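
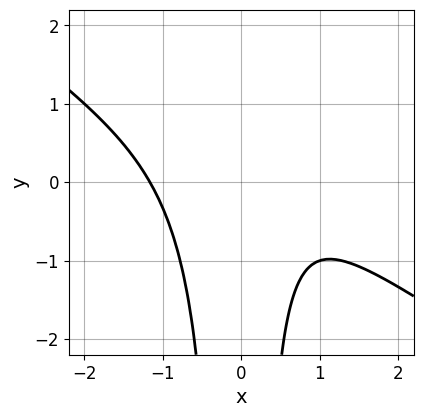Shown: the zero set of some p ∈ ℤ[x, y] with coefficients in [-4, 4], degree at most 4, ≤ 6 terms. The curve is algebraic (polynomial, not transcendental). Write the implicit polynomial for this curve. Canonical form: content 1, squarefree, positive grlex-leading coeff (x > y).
1. Degree: a generic line meets the curve in up to 3 points, so deg p = 3.
2. Observable constraints: it misses every integer gridline on the y-axis.
3. The integer polynomial consistent with all of this is the stated p.

2*x^3 + 3*x^2*y - x + 2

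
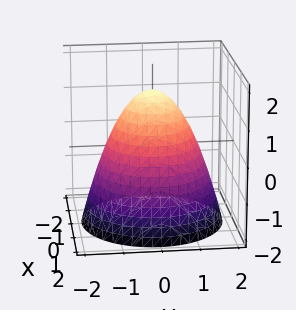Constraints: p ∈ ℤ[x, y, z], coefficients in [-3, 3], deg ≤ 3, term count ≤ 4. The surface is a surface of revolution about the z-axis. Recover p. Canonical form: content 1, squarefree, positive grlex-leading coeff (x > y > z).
2*x^2 + 2*y^2 + 2*z - 3

First, deg p = 2.
Next, by symmetry, the z-axis is an axis of rotation, so x and y enter only as x² + y².
Then, checking where it meets the axes: a circular section at z = -2 has radius between 1 and 2.
Finally, matching integer coefficients to the picture gives p.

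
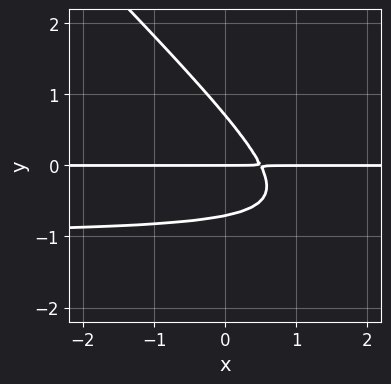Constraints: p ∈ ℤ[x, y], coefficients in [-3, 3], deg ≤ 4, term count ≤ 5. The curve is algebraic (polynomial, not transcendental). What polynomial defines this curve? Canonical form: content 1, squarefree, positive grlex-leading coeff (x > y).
2*x*y^2 + 2*y^3 + 2*x*y - y

The degree is 3 — no degree-2 curve has this shape.
Reading off the gridlines: the visible x-axis segment lies entirely on the curve; it crosses the y-axis at the gridline y = 0.
Solving for integer coefficients yields p as stated.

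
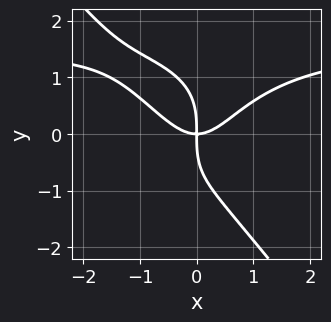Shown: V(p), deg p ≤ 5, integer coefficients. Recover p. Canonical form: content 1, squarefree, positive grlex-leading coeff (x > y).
2*x^3*y + y^4 - 3*x^3 + 3*x*y

(a) deg p = 4. The shape is more complex than any degree-3 curve.
(b) Reading off the gridlines: it meets the y-axis at y = 0 (among the integer gridlines); it crosses the x-axis at the gridline x = 0.
(c) Fitting integer coefficients to these (and the overall shape) gives p.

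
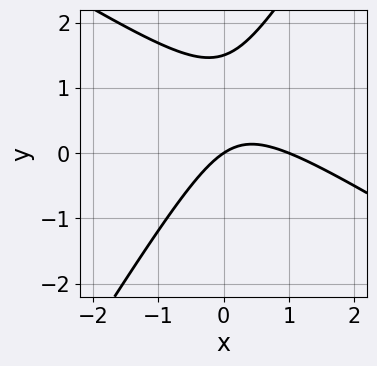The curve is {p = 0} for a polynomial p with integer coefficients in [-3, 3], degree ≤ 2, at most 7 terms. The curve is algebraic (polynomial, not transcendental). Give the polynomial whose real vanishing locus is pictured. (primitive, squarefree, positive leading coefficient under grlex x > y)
First, deg p = 2. No degree-1 curve has this shape.
Next, checking where it meets the axes: the x-axis gridline crossings are at x ∈ {0, 1}; one y-axis crossing is at y = 0.
Finally, solving for integer coefficients yields p as stated.

2*x^2 + 2*x*y - 2*y^2 - 2*x + 3*y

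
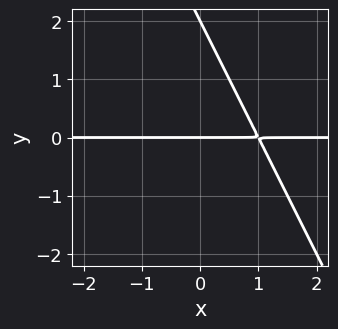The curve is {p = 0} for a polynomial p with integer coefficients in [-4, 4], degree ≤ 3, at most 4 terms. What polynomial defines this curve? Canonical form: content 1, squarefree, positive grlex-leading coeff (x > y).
2*x*y + y^2 - 2*y

deg p = 2. No degree-1 curve has this shape.
From the visible intercepts: every point of the x-axis in the box is on the curve; among the integer gridlines, it crosses the y-axis at y ∈ {0, 2}.
Fitting integer coefficients to these (and the overall shape) gives p.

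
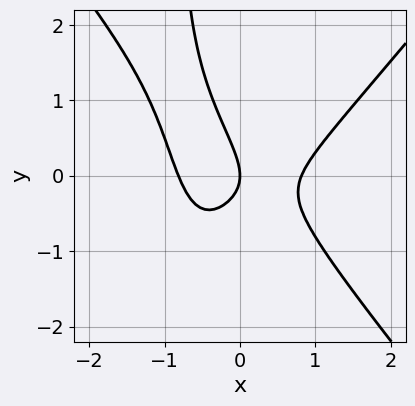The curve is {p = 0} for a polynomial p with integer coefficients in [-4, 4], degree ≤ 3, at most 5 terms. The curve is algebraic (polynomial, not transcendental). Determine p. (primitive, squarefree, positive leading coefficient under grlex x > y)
3*x^3 - 2*x*y^2 - 2*x*y - 2*y^2 - 2*x

First, deg p = 3.
Then, from the axis intercepts and sections: one x-axis crossing is at x = 0; it meets the y-axis at y = 0 (among the integer gridlines).
Finally, solving for integer coefficients yields p as stated.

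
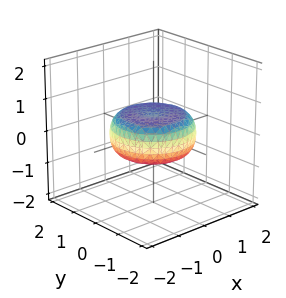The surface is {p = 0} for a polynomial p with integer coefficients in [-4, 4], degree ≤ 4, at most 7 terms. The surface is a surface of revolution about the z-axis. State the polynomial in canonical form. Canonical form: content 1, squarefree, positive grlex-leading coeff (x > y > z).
Degree: no degree-3 surface has this shape, so deg p = 4.
By symmetry, every cross-section ⟂ z is a circle, so x, y appear only via x² + y².
Against the integer gridlines: a circular section at z = 0 has radius between 1 and 2.
Fitting integer coefficients to these (and the overall shape) gives p.

x^4 + 2*x^2*y^2 + y^4 - x^2 - y^2 + 3*z^2 - 1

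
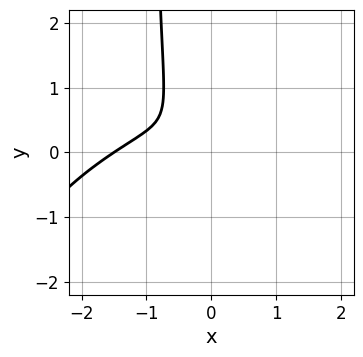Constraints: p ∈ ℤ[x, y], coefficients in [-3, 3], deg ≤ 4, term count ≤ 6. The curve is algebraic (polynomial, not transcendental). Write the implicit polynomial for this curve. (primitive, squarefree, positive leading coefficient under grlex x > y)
2*x^3 - 3*x^2*y + 3*x*y^2 + 3*x^2 + 3*y^2

Degree: no degree-2 curve has this shape, so deg p = 3.
Matching integer coefficients to the picture gives p.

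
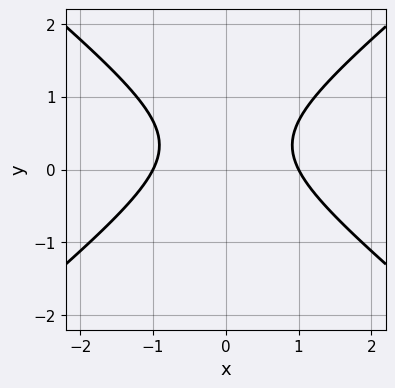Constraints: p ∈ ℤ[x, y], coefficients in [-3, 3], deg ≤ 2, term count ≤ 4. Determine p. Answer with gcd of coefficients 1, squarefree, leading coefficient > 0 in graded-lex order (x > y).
2*x^2 - 3*y^2 + 2*y - 2

(a) deg p = 2.
(b) Symmetries: it's symmetric under x → −x, forcing even powers of x.
(c) Checking where it meets the axes: it misses every integer gridline on the y-axis; among the integer gridlines, it crosses the x-axis at x ∈ {-1, 1}.
(d) These observations pin down the coefficients.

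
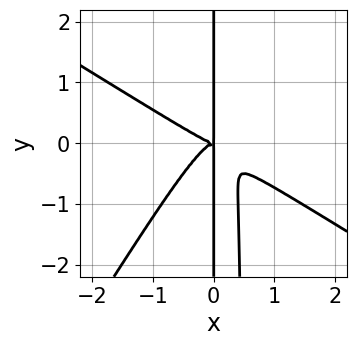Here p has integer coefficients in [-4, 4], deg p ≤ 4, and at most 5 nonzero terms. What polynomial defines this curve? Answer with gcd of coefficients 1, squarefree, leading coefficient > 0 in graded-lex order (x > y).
1. Degree: a generic line meets the curve in up to 4 points, so deg p = 4.
2. Reading off the gridlines: every point of the y-axis in the box is on the curve.
3. These observations pin down the coefficients.

2*x^4 + 2*x^3*y - 2*x^2*y^2 + x*y^2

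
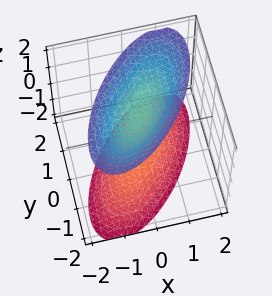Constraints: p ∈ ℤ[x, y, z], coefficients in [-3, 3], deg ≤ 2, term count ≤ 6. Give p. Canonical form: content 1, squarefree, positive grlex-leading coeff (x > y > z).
3*x^2 - 3*x*y + 2*y^2 - 2*z^2 + 3

1. The picture has 2 separate pieces. They look like related sheets of one shape, so recover p as a whole.
2. The degree is 2 — the shape is more complex than any degree-1 surface.
3. Against the integer gridlines: the surface avoids every integer y-axis point in the box; no x-intercept at any integer in the box.
4. Fitting integer coefficients to these (and the overall shape) gives p.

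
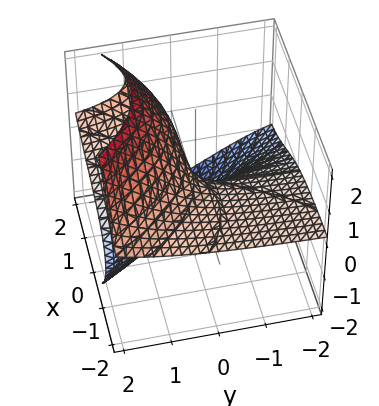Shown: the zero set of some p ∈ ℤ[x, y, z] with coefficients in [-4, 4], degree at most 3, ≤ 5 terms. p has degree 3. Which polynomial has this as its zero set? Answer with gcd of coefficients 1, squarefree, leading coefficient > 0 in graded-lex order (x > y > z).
x^2*z + z^3 - 3*x*z - 3*y*z + 2*x

deg p = 3. The shape is more complex than any degree-2 surface.
Observable constraints: one z-axis crossing is at z = 0; it crosses the x-axis at the gridline x = 0; the visible y-axis segment lies entirely on the surface.
Together with the visible shape, these determine p as stated.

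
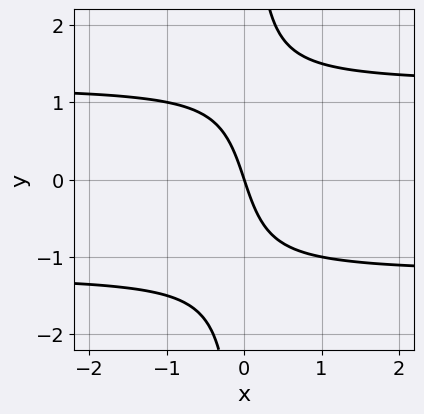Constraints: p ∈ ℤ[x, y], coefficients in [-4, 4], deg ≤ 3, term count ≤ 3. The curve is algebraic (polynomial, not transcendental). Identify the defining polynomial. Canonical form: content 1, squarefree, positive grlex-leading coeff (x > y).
2*x*y^2 - 3*x - y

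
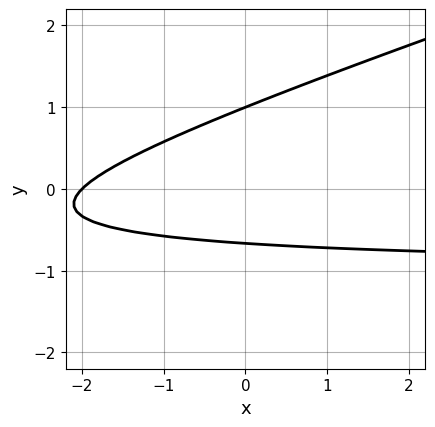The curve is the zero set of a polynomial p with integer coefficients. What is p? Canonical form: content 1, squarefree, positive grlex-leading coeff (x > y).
x*y - 3*y^2 + x + y + 2

deg p = 2. No degree-1 curve has this shape.
Checking where it meets the axes: it crosses the x-axis at the gridline x = -2; it meets the y-axis at y = 1 (among the integer gridlines).
Together with the visible shape, these determine p as stated.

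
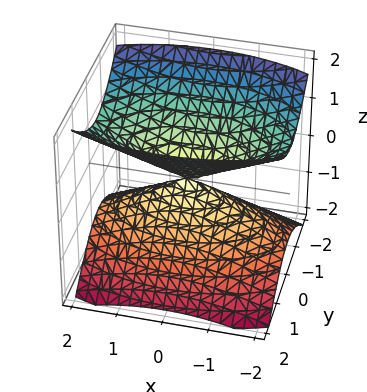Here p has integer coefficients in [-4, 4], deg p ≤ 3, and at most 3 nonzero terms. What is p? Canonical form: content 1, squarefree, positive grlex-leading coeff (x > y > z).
x^2 + 3*y^2 - 3*z^2

(a) I count 2 distinct pieces. They look like related sheets of one shape, so recover p as a whole.
(b) deg p = 2. A double cone through the origin; a quadric.
(c) Symmetries: it's symmetric under x → −x, forcing even powers of x; mirror symmetry y ↦ −y ⇒ only even powers of y; mirror symmetry z ↦ −z ⇒ only even powers of z.
(d) Checking where it meets the axes: one x-axis crossing is at x = 0; it meets the z-axis at z = 0 (among the integer gridlines); it crosses the y-axis at the gridline y = 0.
(e) Together with the visible shape, these determine p as stated.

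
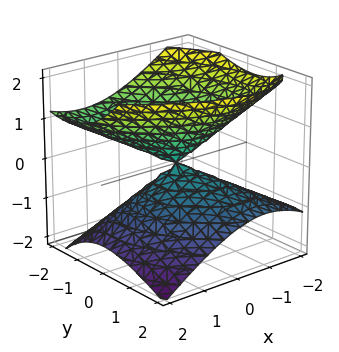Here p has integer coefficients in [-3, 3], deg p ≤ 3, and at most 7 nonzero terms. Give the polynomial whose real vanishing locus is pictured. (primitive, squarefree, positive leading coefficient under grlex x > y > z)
(a) I count 2 distinct pieces.
(b) deg p = 2.
(c) From the axis intercepts and sections: it meets the y-axis at y = 0 (among the integer gridlines); it crosses the x-axis at the gridline x = 0.
(d) The integer polynomial consistent with all of this is the stated p.

2*x^2 + 2*x*y + 2*y^2 + 2*y*z - 3*z^2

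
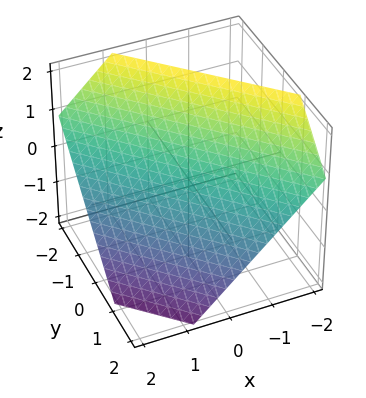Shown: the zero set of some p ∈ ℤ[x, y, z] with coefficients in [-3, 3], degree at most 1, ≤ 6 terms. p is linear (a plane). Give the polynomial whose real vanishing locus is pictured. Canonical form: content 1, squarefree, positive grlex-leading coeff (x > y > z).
3*x + 3*y + 3*z - 2

1. deg p = 1. Every cross-section is a straight line — this is a plane.
2. Putting this together gives p.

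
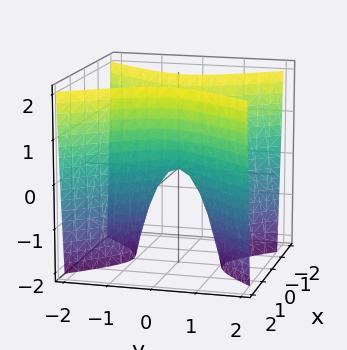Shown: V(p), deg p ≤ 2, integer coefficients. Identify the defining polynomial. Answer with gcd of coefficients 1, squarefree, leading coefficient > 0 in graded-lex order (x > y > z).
3*x^2 - 2*y^2 - z

First, degree: a saddle surface; a quadric, so deg p = 2.
Then, symmetries: mirror symmetry y ↦ −y ⇒ only even powers of y; it's symmetric under x → −x, forcing even powers of x.
Then, reading off the gridlines: one z-axis crossing is at z = 0; it crosses the y-axis at the gridline y = 0.
Finally, assembling these constraints gives the stated polynomial.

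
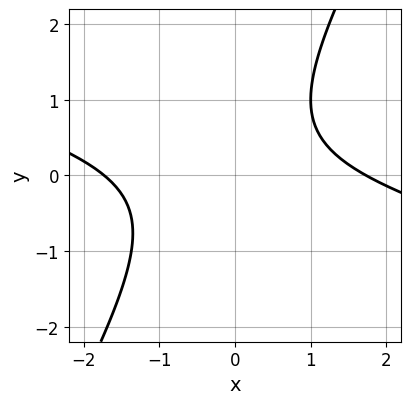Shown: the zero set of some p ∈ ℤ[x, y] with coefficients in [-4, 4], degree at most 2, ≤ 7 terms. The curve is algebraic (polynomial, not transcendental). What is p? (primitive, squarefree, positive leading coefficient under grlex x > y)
x^2 + 3*x*y - 2*y^2 + y - 3

deg p = 2. A generic line meets the curve in up to 2 points.
Reading off the gridlines: it misses every integer gridline on the y-axis.
Putting this together gives p.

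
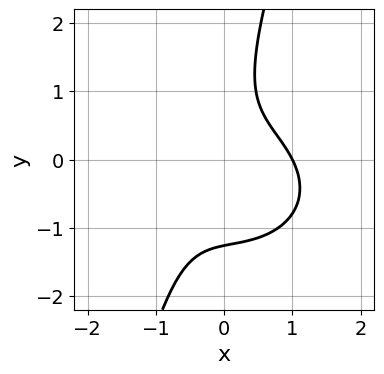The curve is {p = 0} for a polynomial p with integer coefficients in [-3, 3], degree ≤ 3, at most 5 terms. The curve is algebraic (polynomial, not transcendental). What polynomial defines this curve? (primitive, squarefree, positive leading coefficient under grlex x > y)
2*x^3 + 3*x*y^2 - y^3 + 3*x*y - 2

Degree: a generic line meets the curve in up to 3 points, so deg p = 3.
Against the integer gridlines: one x-axis crossing is at x = 1.
The integer polynomial consistent with all of this is the stated p.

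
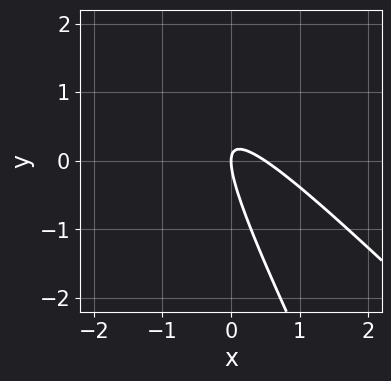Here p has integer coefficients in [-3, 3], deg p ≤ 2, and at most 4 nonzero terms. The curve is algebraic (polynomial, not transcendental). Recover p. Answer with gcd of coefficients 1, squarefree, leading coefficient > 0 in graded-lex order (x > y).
2*x^2 + 3*x*y + y^2 - x

Degree: a generic line meets the curve in up to 2 points, so deg p = 2.
From the visible intercepts: one y-axis crossing is at y = 0; one x-axis crossing is at x = 0.
Solving for integer coefficients yields p as stated.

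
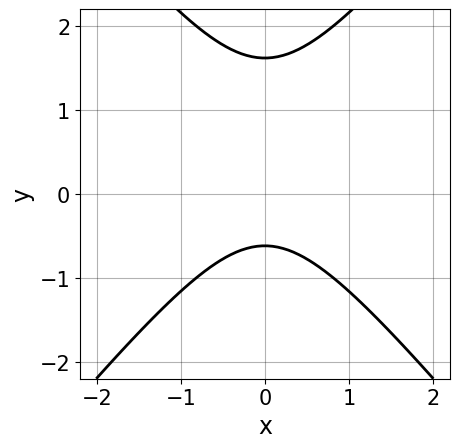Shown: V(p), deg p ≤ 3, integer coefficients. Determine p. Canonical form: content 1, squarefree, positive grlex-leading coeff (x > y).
3*x^2 - 2*y^2 + 2*y + 2

The degree is 2 — the shape is more complex than any degree-1 curve.
Symmetries: mirror symmetry x ↦ −x ⇒ only even powers of x.
From the axis intercepts and sections: the curve avoids every integer x-axis point in the box.
Fitting integer coefficients to these (and the overall shape) gives p.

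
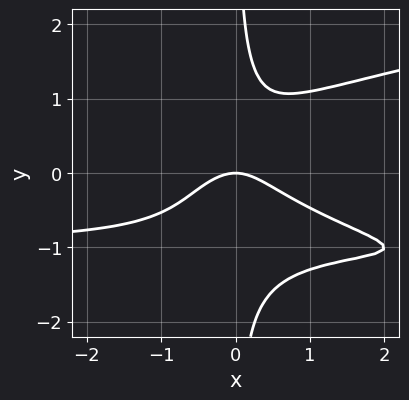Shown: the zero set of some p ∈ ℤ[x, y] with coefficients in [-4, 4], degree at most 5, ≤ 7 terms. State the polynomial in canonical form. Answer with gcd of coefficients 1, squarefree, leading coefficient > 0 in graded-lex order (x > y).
3*x*y^3 - 2*x^2*y + 2*x*y^2 - 2*x^2 - 2*y

The degree is 4 — no degree-3 curve has this shape.
From the axis intercepts and sections: it meets the x-axis at x = 0 (among the integer gridlines); it meets the y-axis at y = 0 (among the integer gridlines).
Together with the visible shape, these determine p as stated.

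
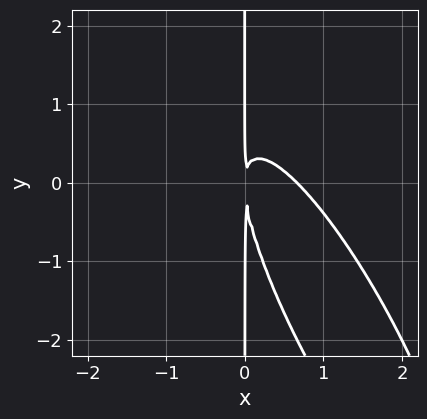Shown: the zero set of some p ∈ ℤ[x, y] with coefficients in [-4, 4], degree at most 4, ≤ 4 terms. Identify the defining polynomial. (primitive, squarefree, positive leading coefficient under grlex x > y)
First, the degree is 3 — the shape is more complex than any degree-2 curve.
Then, checking where it meets the axes: every point of the y-axis in the box is on the curve.
Finally, putting this together gives p.

3*x^3 + 3*x^2*y + x*y^2 - 2*x^2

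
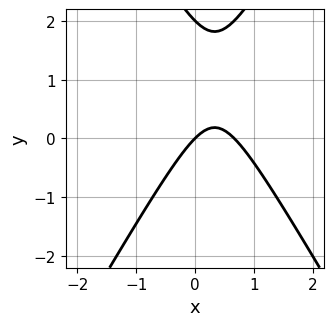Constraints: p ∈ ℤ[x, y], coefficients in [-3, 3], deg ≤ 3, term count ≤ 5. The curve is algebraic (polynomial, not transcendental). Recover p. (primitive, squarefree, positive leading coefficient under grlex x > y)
First, degree: no degree-1 curve has this shape, so deg p = 2.
Then, from the visible intercepts: the y-axis gridline crossings are at y ∈ {0, 2}; it crosses the x-axis at the gridline x = 0.
Finally, fitting integer coefficients to these (and the overall shape) gives p.

3*x^2 - y^2 - 2*x + 2*y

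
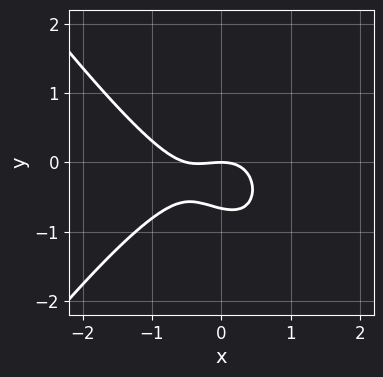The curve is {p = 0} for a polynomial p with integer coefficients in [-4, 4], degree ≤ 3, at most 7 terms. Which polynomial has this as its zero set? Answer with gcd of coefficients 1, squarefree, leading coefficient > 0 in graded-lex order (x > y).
(a) The degree is 3 — the shape is more complex than any degree-2 curve.
(b) From the visible intercepts: it meets the x-axis at x = 0 (among the integer gridlines); it crosses the y-axis at the gridline y = 0.
(c) Together with the visible shape, these determine p as stated.

2*x^3 - x*y^2 + x^2 + 3*y^2 + 2*y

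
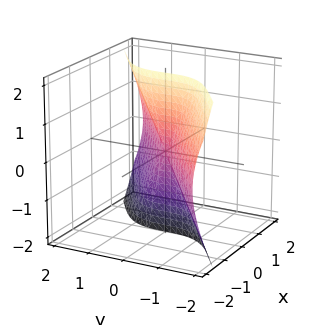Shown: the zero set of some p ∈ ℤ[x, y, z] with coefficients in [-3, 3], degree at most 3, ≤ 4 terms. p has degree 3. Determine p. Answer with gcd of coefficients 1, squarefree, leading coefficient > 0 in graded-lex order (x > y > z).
(a) deg p = 3. A generic line meets the surface in up to 3 points.
(b) From the visible intercepts: every point of the z-axis in the box is on the surface; one x-axis crossing is at x = 0; it crosses the y-axis at the gridline y = 0.
(c) Fitting integer coefficients to these (and the overall shape) gives p.

2*x^3 + 3*x*z^2 - 3*y^3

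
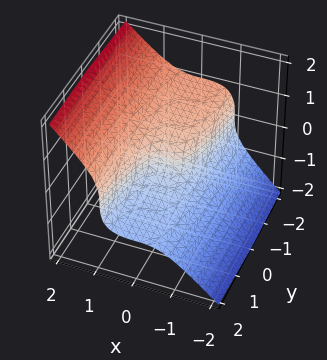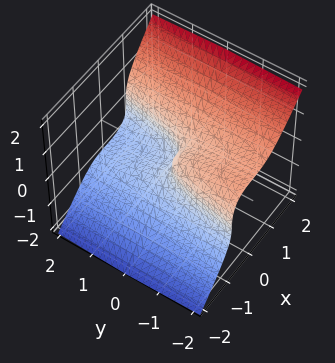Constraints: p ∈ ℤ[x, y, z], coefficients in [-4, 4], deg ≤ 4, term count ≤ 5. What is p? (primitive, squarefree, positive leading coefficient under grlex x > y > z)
First, the degree is 3 — a generic line meets the surface in up to 3 points.
Next, from the visible intercepts: one z-axis crossing is at z = 0; it crosses the x-axis at the gridline x = 0; one y-axis crossing is at y = 0.
Finally, together with the visible shape, these determine p as stated.

3*x^3 - 3*z^3 - y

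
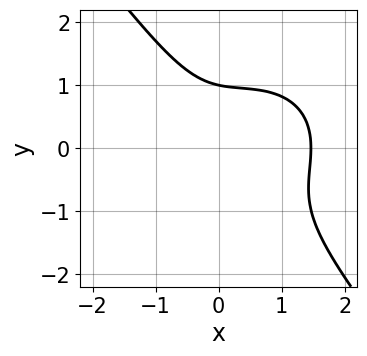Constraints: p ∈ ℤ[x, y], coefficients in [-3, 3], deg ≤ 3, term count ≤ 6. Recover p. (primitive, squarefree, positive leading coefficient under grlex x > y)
3*x^3 + 2*x*y^2 + 3*y^3 - 3*x^2 - 3

1. deg p = 3. A generic line meets the curve in up to 3 points.
2. Observable constraints: it crosses the y-axis at the gridline y = 1.
3. These observations pin down the coefficients.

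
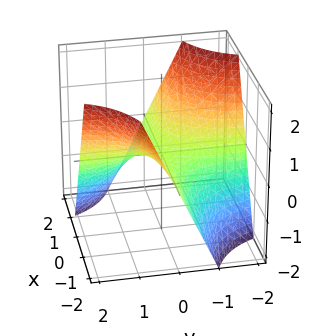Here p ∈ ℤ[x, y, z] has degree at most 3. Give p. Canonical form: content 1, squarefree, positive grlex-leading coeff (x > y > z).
x*y + z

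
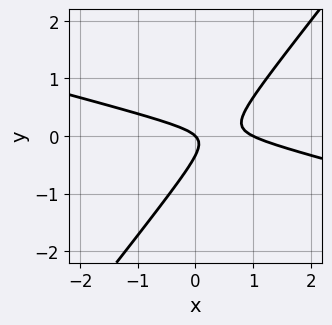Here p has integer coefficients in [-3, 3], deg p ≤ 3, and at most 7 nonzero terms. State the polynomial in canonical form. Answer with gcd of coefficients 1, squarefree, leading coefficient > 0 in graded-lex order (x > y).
The degree is 2 — a generic line meets the curve in up to 2 points.
Checking where it meets the axes: the x-axis gridline crossings are at x ∈ {0, 1}; one y-axis crossing is at y = 0.
The integer polynomial consistent with all of this is the stated p.

x^2 + 3*x*y - 3*y^2 - x - y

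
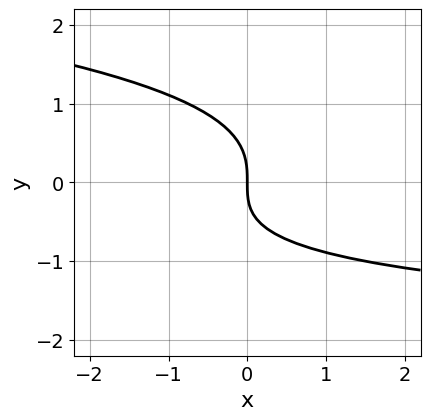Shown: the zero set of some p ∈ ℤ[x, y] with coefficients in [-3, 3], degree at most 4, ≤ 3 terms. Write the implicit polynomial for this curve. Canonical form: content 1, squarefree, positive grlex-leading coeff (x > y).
1. The degree is 3 — the shape is more complex than any degree-2 curve.
2. Observable constraints: it meets the y-axis at y = 0 (among the integer gridlines); it crosses the x-axis at the gridline x = 0.
3. Fitting integer coefficients to these (and the overall shape) gives p.

3*y^3 + x*y + 3*x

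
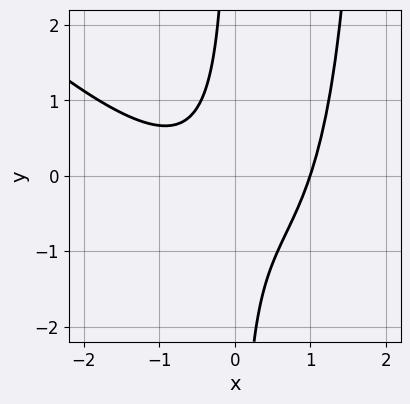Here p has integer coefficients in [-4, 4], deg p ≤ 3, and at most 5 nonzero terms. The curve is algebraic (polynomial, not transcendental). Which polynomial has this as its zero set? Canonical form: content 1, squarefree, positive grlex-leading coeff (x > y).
(a) deg p = 3. The shape is more complex than any degree-2 curve.
(b) Reading off the gridlines: one x-axis crossing is at x = 1; no y-intercept at any integer in the box.
(c) Fitting integer coefficients to these (and the overall shape) gives p.

x^3 + x^2*y - 2*x*y - 1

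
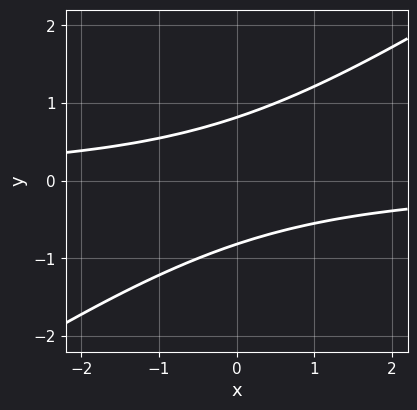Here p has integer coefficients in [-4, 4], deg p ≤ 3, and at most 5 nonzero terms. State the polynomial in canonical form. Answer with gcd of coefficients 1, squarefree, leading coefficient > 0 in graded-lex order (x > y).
2*x*y - 3*y^2 + 2

First, degree: the shape is more complex than any degree-1 curve, so deg p = 2.
Next, against the integer gridlines: it misses every integer gridline on the x-axis.
Finally, solving for integer coefficients yields p as stated.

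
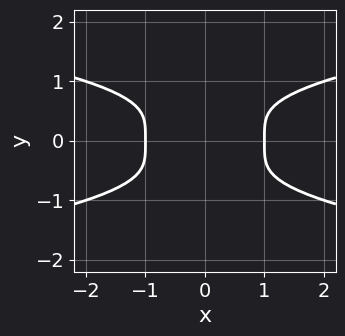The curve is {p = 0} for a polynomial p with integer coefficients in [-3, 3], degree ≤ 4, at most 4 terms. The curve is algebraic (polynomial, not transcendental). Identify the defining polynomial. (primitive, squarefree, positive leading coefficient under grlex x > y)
3*y^4 - x^2 + 1

Degree: a generic line meets the curve in up to 4 points, so deg p = 4.
Symmetries: mirror symmetry x ↦ −x ⇒ only even powers of x; the y ↦ −y reflection is a symmetry, so y appears only in even powers.
Checking where it meets the axes: the curve avoids every integer y-axis point in the box; the x-axis gridline crossings are at x ∈ {-1, 1}.
Together with the visible shape, these determine p as stated.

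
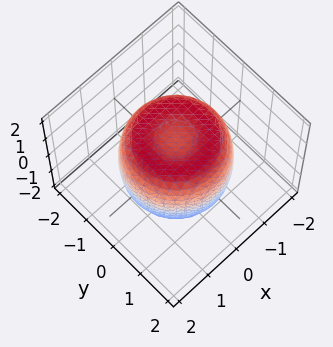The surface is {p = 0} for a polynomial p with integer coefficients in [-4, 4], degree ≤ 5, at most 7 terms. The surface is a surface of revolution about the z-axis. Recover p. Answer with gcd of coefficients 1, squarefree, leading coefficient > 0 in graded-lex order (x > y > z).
The degree is 4 — the shape is more complex than any degree-3 surface.
Symmetry: every cross-section ⟂ z is a circle, so x, y appear only via x² + y².
Against the integer gridlines: a circular section at z = 0 has radius between 1 and 2; among the integer gridlines, it crosses the z-axis at z ∈ {-1, 1}.
Fitting integer coefficients to these (and the overall shape) gives p.

2*x^4 + 4*x^2*y^2 + 2*y^4 - 3*x^2 - 3*y^2 + 2*z^2 - 2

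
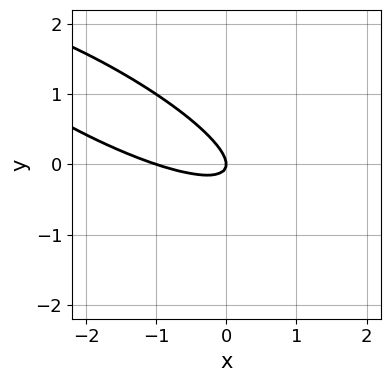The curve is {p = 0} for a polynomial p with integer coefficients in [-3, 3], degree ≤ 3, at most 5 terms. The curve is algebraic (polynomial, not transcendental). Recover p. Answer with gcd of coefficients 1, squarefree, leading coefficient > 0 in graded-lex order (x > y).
x^2 + 3*x*y + 3*y^2 + x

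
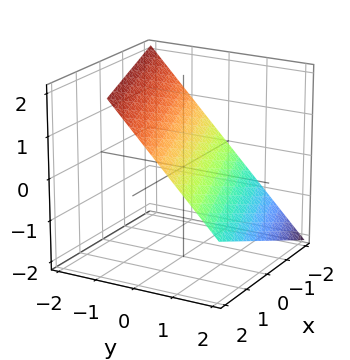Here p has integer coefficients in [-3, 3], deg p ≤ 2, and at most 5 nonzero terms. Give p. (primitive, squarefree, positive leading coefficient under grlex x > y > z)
1. Degree: the surface is flat (a plane), so deg p = 1.
2. Against the integer gridlines: it crosses the x-axis at the gridline x = -2.
3. Fitting integer coefficients to these (and the overall shape) gives p.

x - 3*y - 3*z + 2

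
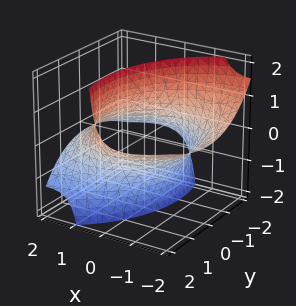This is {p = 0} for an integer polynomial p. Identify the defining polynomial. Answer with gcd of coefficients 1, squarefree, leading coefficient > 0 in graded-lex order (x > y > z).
x^2 + 3*x*z + y^2 - y*z - 3

(a) deg p = 2. A generic line meets the surface in up to 2 points.
(b) Observable constraints: it misses every integer gridline on the z-axis.
(c) Together with the visible shape, these determine p as stated.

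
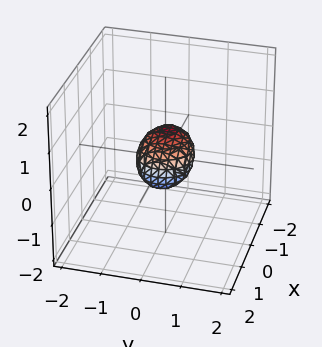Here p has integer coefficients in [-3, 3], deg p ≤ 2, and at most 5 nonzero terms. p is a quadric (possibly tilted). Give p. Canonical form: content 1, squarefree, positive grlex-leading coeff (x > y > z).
1. Degree: the shape is more complex than any degree-1 surface, so deg p = 2.
2. Solving for integer coefficients yields p as stated.

2*x^2 + 2*x*z + 2*y^2 + 3*z^2 - 1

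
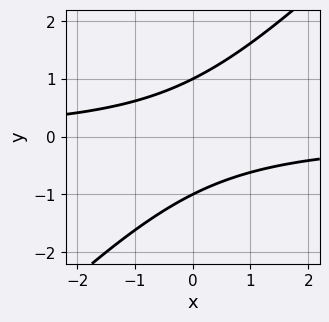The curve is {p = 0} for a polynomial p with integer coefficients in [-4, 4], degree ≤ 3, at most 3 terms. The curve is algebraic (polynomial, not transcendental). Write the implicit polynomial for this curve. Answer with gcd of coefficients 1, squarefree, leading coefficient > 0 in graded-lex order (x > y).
1. deg p = 2.
2. Checking where it meets the axes: the curve avoids every integer x-axis point in the box; among the integer gridlines, it crosses the y-axis at y ∈ {-1, 1}.
3. Together with the visible shape, these determine p as stated.

x*y - y^2 + 1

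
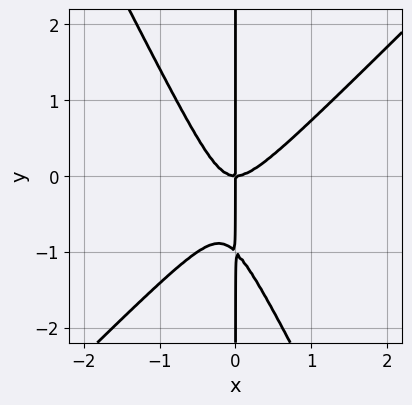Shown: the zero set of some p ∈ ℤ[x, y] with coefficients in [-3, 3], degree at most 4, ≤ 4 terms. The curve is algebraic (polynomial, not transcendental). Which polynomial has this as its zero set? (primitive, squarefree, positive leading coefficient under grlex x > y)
First, deg p = 3.
Then, from the axis intercepts and sections: every point of the y-axis in the box is on the curve; one x-axis crossing is at x = 0.
Finally, fitting integer coefficients to these (and the overall shape) gives p.

2*x^3 - x^2*y - x*y^2 - x*y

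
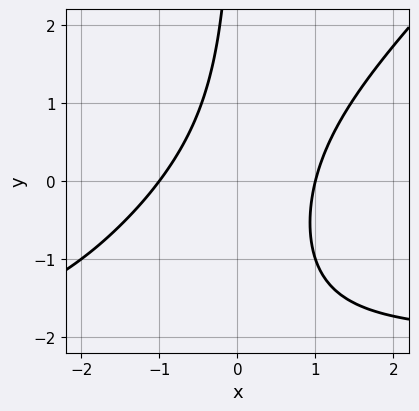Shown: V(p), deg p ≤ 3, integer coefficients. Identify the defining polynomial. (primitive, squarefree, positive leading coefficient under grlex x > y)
1. The degree is 3 — no degree-2 curve has this shape.
2. From the axis intercepts and sections: the x-axis gridline crossings are at x ∈ {-1, 1}; no y-intercept at any integer in the box.
3. Putting this together gives p.

x^2*y - x*y^2 + 2*x^2 - 2*x*y - 2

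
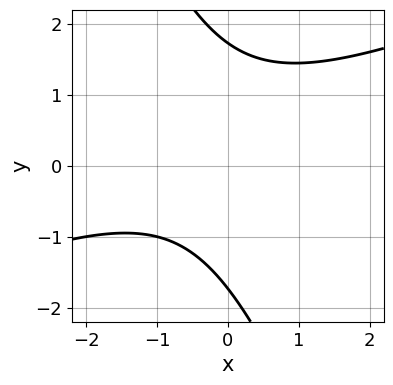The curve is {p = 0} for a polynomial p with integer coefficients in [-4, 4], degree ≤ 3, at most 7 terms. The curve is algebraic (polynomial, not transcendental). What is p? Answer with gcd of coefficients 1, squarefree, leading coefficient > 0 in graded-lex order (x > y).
First, deg p = 2. A generic line meets the curve in up to 2 points.
Next, from the visible intercepts: it misses every integer gridline on the x-axis.
Finally, these observations pin down the coefficients.

x^2 - 2*x*y - y^2 + x + 3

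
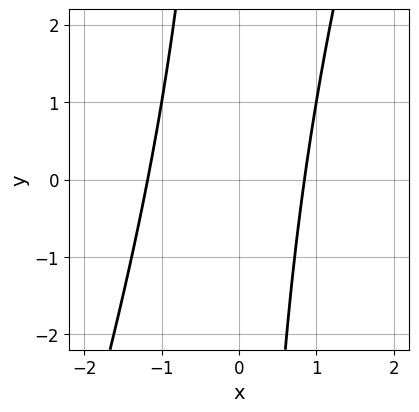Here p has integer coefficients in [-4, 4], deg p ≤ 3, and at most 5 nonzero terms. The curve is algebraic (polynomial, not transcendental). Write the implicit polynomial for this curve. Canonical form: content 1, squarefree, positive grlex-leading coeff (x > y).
(a) The degree is 2 — no degree-1 curve has this shape.
(b) Observable constraints: the curve avoids every integer y-axis point in the box.
(c) Matching integer coefficients to the picture gives p.

3*x^2 - x*y + x - 3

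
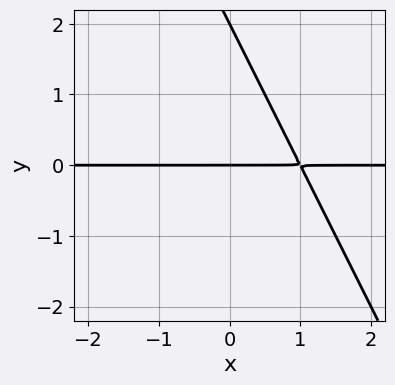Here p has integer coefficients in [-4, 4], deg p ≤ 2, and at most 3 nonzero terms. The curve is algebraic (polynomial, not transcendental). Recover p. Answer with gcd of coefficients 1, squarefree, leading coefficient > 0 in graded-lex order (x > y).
1. deg p = 2. A generic line meets the curve in up to 2 points.
2. Against the integer gridlines: every point of the x-axis in the box is on the curve; among the integer gridlines, it crosses the y-axis at y ∈ {0, 2}.
3. Fitting integer coefficients to these (and the overall shape) gives p.

2*x*y + y^2 - 2*y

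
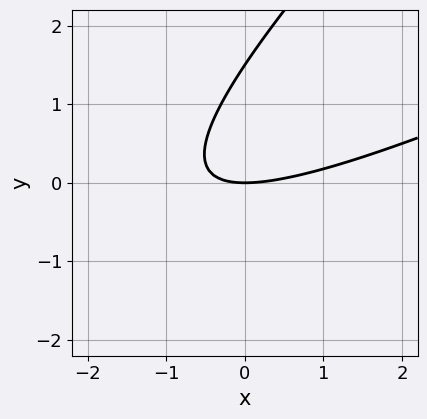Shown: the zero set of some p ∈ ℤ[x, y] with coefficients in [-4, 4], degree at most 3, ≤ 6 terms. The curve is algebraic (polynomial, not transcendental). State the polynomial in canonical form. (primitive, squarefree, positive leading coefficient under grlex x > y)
x^2 - 3*x*y + 2*y^2 - 3*y

First, deg p = 2. The shape is more complex than any degree-1 curve.
Next, observable constraints: it crosses the x-axis at the gridline x = 0; it crosses the y-axis at the gridline y = 0.
Finally, the integer polynomial consistent with all of this is the stated p.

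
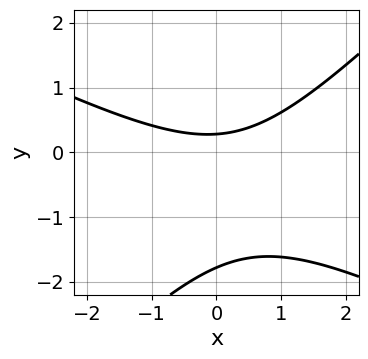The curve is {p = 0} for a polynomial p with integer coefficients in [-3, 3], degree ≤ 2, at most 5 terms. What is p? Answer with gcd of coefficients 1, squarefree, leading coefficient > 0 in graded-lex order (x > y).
x^2 + x*y - 2*y^2 - 3*y + 1

First, degree: the shape is more complex than any degree-1 curve, so deg p = 2.
Next, observable constraints: no x-intercept at any integer in the box.
Finally, these observations pin down the coefficients.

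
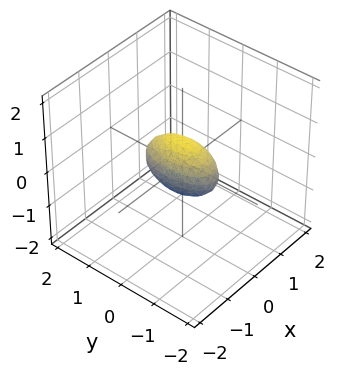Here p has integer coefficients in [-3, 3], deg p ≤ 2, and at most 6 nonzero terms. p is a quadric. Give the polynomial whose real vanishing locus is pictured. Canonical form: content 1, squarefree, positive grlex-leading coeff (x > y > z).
3*x^2 + y^2 + 2*z^2 - 1

(a) deg p = 2. Bounded and convex; a quadric.
(b) Symmetries: it's symmetric under z → −z, forcing even powers of z; the x ↦ −x reflection is a symmetry, so x appears only in even powers; the y ↦ −y reflection is a symmetry, so y appears only in even powers.
(c) Reading off the gridlines: the y-axis gridline crossings are at y ∈ {-1, 1}.
(d) Putting this together gives p.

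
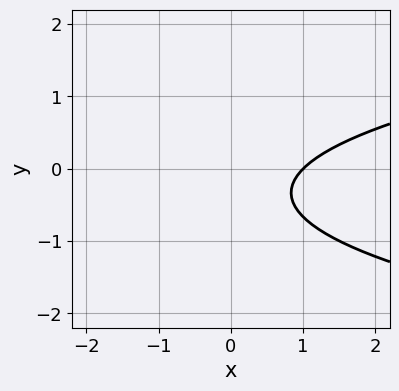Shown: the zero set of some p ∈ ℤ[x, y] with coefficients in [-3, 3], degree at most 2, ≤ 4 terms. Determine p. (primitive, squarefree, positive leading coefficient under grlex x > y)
3*y^2 - 2*x + 2*y + 2

1. Degree: no degree-1 curve has this shape, so deg p = 2.
2. Reading off the gridlines: it crosses the x-axis at the gridline x = 1; it misses every integer gridline on the y-axis.
3. Fitting integer coefficients to these (and the overall shape) gives p.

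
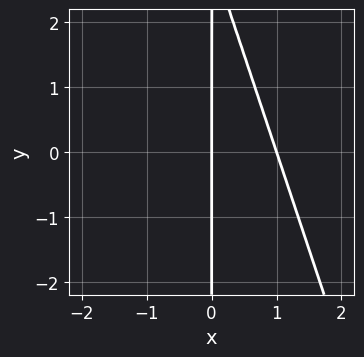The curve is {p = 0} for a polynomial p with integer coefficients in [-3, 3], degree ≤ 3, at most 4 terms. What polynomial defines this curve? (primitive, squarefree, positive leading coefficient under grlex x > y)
3*x^2 + x*y - 3*x

First, degree: a generic line meets the curve in up to 2 points, so deg p = 2.
Next, from the axis intercepts and sections: every point of the y-axis in the box is on the curve; among the integer gridlines, it crosses the x-axis at x ∈ {0, 1}.
Finally, together with the visible shape, these determine p as stated.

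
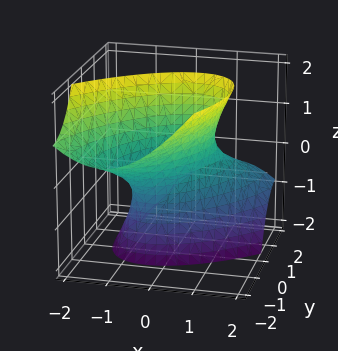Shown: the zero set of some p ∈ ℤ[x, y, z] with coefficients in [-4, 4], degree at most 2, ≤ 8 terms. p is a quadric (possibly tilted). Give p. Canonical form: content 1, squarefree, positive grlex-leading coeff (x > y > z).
deg p = 2. No degree-1 surface has this shape.
Against the integer gridlines: it misses every integer gridline on the z-axis; the y-axis gridline crossings are at y ∈ {-1, 1}.
Assembling these constraints gives the stated polynomial.

3*x^2 - 3*x*y + 2*y^2 + 3*y*z - z^2 - 2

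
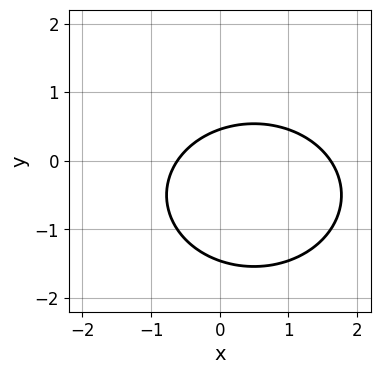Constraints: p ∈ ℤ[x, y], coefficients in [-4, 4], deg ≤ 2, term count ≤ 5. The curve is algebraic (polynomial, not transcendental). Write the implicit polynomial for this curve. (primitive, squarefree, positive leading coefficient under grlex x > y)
First, degree: the shape is more complex than any degree-1 curve, so deg p = 2.
Finally, putting this together gives p.

2*x^2 + 3*y^2 - 2*x + 3*y - 2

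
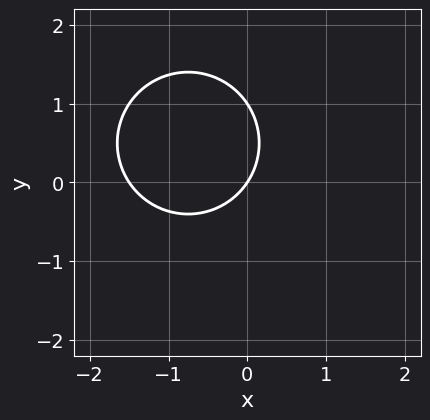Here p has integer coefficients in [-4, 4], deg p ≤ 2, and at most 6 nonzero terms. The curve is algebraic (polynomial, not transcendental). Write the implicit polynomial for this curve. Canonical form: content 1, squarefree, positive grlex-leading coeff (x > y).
(a) Degree: the shape is more complex than any degree-1 curve, so deg p = 2.
(b) Against the integer gridlines: among the integer gridlines, it crosses the y-axis at y ∈ {0, 1}; it crosses the x-axis at the gridline x = 0.
(c) Together with the visible shape, these determine p as stated.

2*x^2 + 2*y^2 + 3*x - 2*y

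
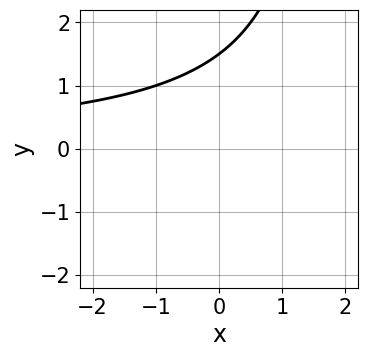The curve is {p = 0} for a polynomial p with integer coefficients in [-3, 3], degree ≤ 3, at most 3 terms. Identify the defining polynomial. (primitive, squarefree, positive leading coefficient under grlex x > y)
x*y - 2*y + 3

First, deg p = 2. A generic line meets the curve in up to 2 points.
Then, observable constraints: it misses every integer gridline on the x-axis.
Finally, the integer polynomial consistent with all of this is the stated p.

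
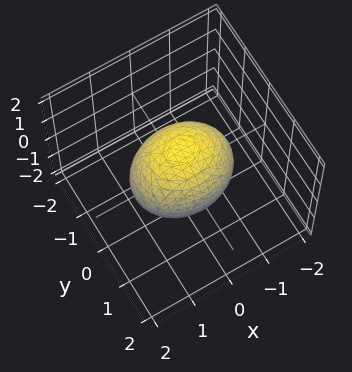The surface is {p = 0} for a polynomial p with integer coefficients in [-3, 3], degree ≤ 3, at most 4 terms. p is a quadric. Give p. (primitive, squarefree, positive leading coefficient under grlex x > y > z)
2*x^2 + 3*y^2 + 2*z^2 - 3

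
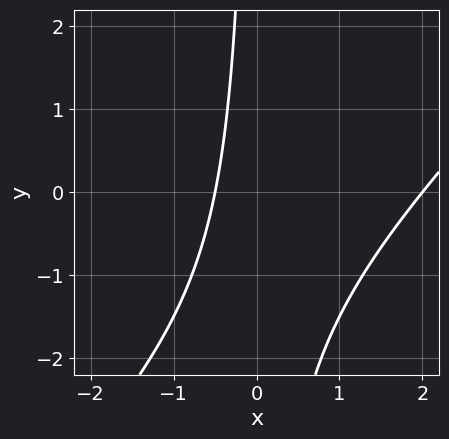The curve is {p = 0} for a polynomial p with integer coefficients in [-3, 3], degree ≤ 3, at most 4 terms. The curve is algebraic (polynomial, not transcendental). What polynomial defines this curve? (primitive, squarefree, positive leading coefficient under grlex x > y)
deg p = 2. No degree-1 curve has this shape.
Observable constraints: one x-axis crossing is at x = 2; it misses every integer gridline on the y-axis.
Fitting integer coefficients to these (and the overall shape) gives p.

2*x^2 - 2*x*y - 3*x - 2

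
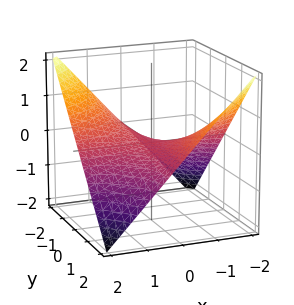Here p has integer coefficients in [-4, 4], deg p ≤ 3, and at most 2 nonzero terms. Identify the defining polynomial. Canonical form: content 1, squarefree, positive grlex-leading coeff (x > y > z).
(a) Degree: a hyperbolic paraboloid; a quadric, so deg p = 2.
(b) From the axis intercepts and sections: the visible y-axis segment lies entirely on the surface; it meets the z-axis at z = 0 (among the integer gridlines).
(c) Matching integer coefficients to the picture gives p. Check: (-2, 0, 0) on the x-axis lies on the surface, and p(-2, 0, 0) = 0. ✓

x*y + 2*z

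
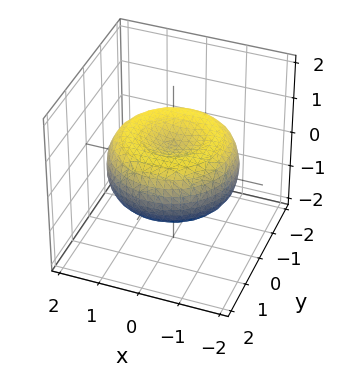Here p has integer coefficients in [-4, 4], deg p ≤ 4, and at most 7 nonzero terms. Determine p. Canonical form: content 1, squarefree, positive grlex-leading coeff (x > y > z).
x^4 + 2*x^2*y^2 + y^4 - 2*x^2 - 2*y^2 + 3*z^2 - 1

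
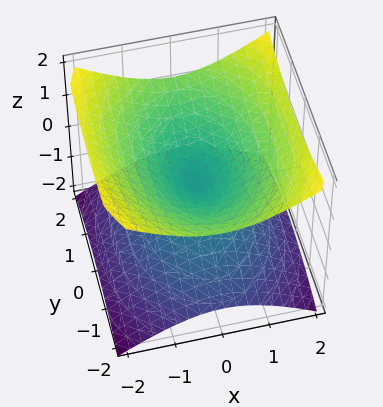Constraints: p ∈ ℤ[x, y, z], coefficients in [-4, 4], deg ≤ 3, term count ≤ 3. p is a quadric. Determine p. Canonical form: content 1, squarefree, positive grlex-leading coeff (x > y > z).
2*x^2 + y^2 - 3*z^2

First, the degree is 2 — two nappes meeting at a single point; a quadric.
Next, symmetries: the z ↦ −z reflection is a symmetry, so z appears only in even powers; it's symmetric under x → −x, forcing even powers of x; mirror symmetry y ↦ −y ⇒ only even powers of y.
Then, against the integer gridlines: it meets the z-axis at z = 0 (among the integer gridlines); it meets the y-axis at y = 0 (among the integer gridlines); one x-axis crossing is at x = 0.
Finally, these observations pin down the coefficients.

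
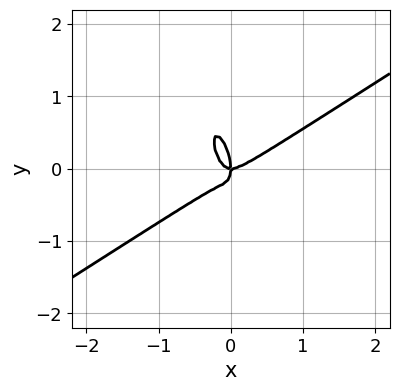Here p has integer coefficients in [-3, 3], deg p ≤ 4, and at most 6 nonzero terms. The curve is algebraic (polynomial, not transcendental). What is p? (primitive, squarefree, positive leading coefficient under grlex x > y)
1. deg p = 3. A generic line meets the curve in up to 3 points.
2. From the axis intercepts and sections: one x-axis crossing is at x = 0; it meets the y-axis at y = 0 (among the integer gridlines).
3. Matching integer coefficients to the picture gives p.

3*x^3 - 3*x^2*y - 2*x*y^2 - y^3 - x*y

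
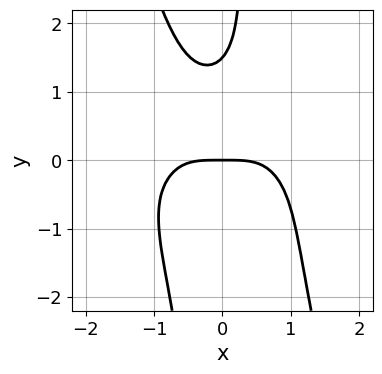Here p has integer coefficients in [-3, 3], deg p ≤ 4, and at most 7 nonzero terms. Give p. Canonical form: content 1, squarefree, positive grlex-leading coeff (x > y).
2*x^4 + 3*x^2*y^2 + x*y^3 - 2*y^2 + 3*y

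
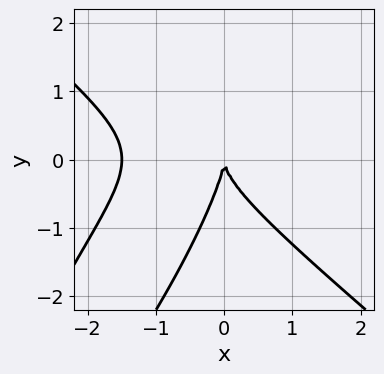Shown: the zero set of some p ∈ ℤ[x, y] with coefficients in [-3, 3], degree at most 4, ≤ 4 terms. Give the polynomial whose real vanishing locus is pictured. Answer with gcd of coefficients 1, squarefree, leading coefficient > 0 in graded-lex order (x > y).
2*x^3 - 2*x*y^2 + y^3 + 3*x^2

1. Degree: no degree-2 curve has this shape, so deg p = 3.
2. From the visible intercepts: it meets the y-axis at y = 0 (among the integer gridlines); it crosses the x-axis at the gridline x = 0.
3. Together with the visible shape, these determine p as stated.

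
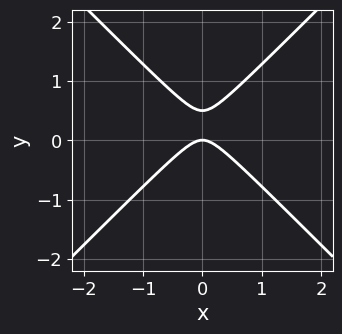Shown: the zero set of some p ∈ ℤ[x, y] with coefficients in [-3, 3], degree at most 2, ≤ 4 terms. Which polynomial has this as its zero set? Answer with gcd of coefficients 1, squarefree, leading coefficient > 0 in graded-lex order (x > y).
2*x^2 - 2*y^2 + y

1. The degree is 2 — a generic line meets the curve in up to 2 points.
2. Symmetries: it's symmetric under x → −x, forcing even powers of x.
3. Reading off the gridlines: one x-axis crossing is at x = 0; it crosses the y-axis at the gridline y = 0.
4. The integer polynomial consistent with all of this is the stated p.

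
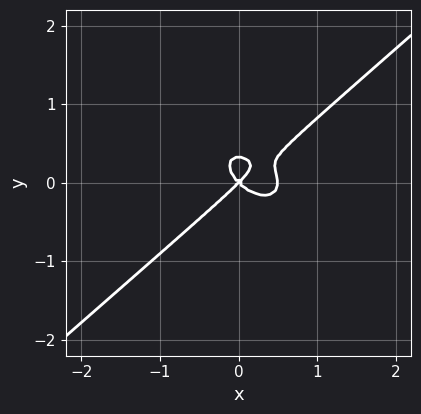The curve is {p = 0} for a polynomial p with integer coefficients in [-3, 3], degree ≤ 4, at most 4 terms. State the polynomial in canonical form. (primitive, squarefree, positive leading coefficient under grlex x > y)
2*x^3 - 3*y^3 - x^2 + y^2

First, the degree is 3 — a generic line meets the curve in up to 3 points.
Then, reading off the gridlines: it meets the y-axis at y = 0 (among the integer gridlines); it meets the x-axis at x = 0 (among the integer gridlines).
Finally, solving for integer coefficients yields p as stated.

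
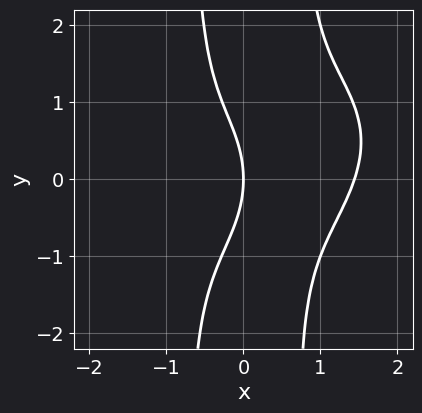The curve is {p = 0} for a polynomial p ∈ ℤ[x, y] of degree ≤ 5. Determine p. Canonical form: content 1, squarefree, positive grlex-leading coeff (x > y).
x^4 - x^3*y + 2*x^2*y^2 - y^2 - 3*x

Degree: a generic line meets the curve in up to 4 points, so deg p = 4.
Observable constraints: it crosses the x-axis at the gridline x = 0; one y-axis crossing is at y = 0.
Putting this together gives p.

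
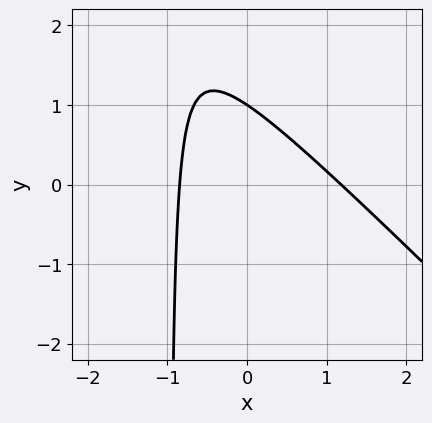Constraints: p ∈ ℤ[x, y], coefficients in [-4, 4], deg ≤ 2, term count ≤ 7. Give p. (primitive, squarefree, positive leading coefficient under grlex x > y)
3*x^2 + 3*x*y - x + 3*y - 3

(a) deg p = 2. No degree-1 curve has this shape.
(b) Observable constraints: it crosses the y-axis at the gridline y = 1.
(c) These observations pin down the coefficients.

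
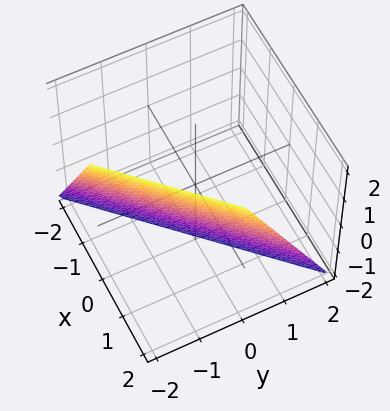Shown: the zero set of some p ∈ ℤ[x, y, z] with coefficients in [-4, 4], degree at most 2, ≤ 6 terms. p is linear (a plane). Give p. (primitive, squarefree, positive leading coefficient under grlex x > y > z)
2*x - 2*y - z - 2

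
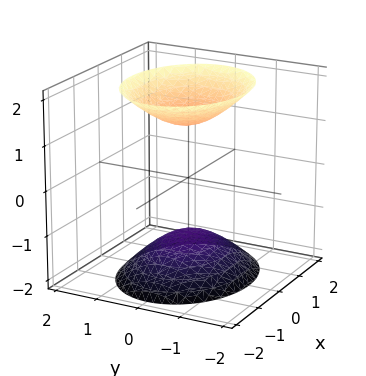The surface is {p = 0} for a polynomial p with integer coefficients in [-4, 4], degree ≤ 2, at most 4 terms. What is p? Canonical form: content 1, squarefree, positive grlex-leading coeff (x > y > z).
There are 2 components. Treating them together as one polynomial.
deg p = 2. Two separate bowl-shaped sheets opening away from each other; a quadric.
Symmetries: the z ↦ −z reflection is a symmetry, so z appears only in even powers; it's symmetric under y → −y, forcing even powers of y; mirror symmetry x ↦ −x ⇒ only even powers of x.
Observable constraints: it misses every integer gridline on the x-axis; the surface avoids every integer y-axis point in the box.
Fitting integer coefficients to these (and the overall shape) gives p.

2*x^2 + 3*y^2 - 2*z^2 + 3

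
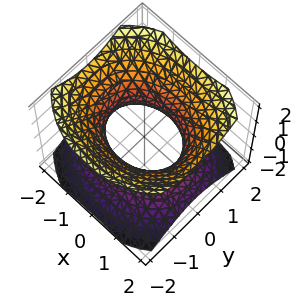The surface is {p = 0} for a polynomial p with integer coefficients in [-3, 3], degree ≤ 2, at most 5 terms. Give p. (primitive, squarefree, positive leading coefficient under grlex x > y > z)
2*x^2 + 3*y^2 - 3*z^2 - 3

The degree is 2 — one connected sheet with a waist; a quadric.
Symmetries: it's symmetric under y → −y, forcing even powers of y; mirror symmetry x ↦ −x ⇒ only even powers of x; mirror symmetry z ↦ −z ⇒ only even powers of z.
Against the integer gridlines: the surface avoids every integer z-axis point in the box; the y-axis gridline crossings are at y ∈ {-1, 1}.
Solving for integer coefficients yields p as stated.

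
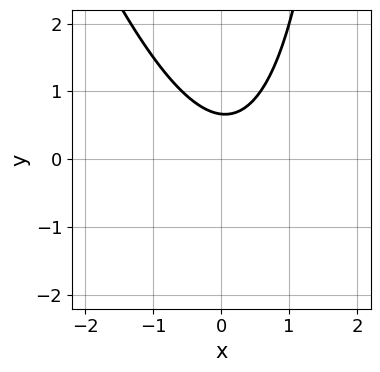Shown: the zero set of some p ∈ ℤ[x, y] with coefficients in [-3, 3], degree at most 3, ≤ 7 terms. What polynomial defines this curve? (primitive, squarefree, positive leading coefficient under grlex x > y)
3*x^2 + x*y - x - 3*y + 2

1. The degree is 2 — a generic line meets the curve in up to 2 points.
2. Reading off the gridlines: no x-intercept at any integer in the box.
3. Matching integer coefficients to the picture gives p.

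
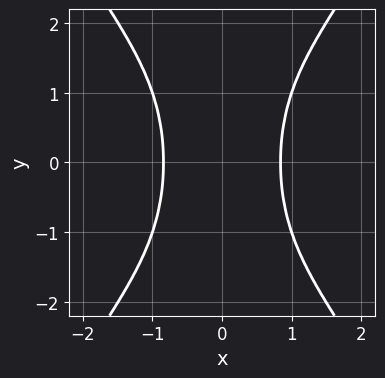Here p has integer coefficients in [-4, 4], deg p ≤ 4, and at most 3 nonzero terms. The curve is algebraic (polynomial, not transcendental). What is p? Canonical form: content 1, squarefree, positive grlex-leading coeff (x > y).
2*x^4 - x^2*y^2 - 1

First, deg p = 4.
Next, symmetries: mirror symmetry x ↦ −x ⇒ only even powers of x; the y ↦ −y reflection is a symmetry, so y appears only in even powers.
Then, from the visible intercepts: the curve avoids every integer y-axis point in the box.
Finally, solving for integer coefficients yields p as stated.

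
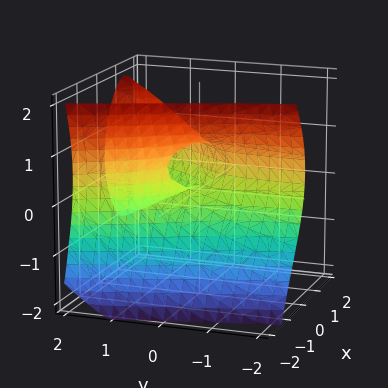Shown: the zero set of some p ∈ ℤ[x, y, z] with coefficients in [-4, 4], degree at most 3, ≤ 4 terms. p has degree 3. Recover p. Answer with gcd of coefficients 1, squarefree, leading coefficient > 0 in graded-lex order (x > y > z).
2*x^3 - 3*x*y + 2*z^2 - 2*z

1. Degree: the shape is more complex than any degree-2 surface, so deg p = 3.
2. From the visible intercepts: among the integer gridlines, it crosses the z-axis at z ∈ {0, 1}; it crosses the x-axis at the gridline x = 0; the visible y-axis segment lies entirely on the surface.
3. Matching integer coefficients to the picture gives p.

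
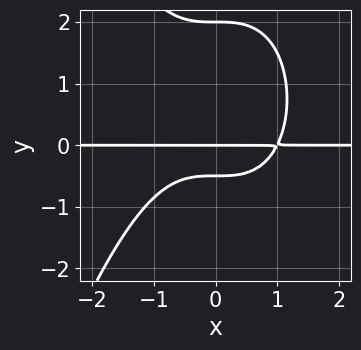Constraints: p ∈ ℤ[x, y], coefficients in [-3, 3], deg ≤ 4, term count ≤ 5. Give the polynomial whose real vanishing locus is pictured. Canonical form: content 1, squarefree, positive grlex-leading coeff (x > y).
2*x^3*y + 2*y^3 - 3*y^2 - 2*y

Degree: a generic line meets the curve in up to 4 points, so deg p = 4.
From the visible intercepts: every point of the x-axis in the box is on the curve; among the integer gridlines, it crosses the y-axis at y ∈ {0, 2}.
Putting this together gives p.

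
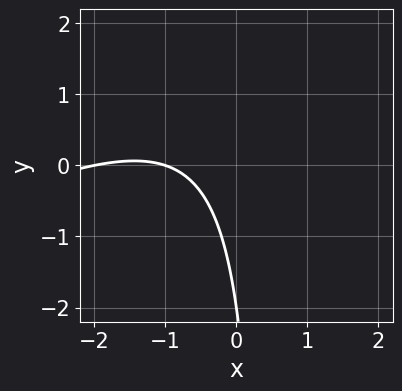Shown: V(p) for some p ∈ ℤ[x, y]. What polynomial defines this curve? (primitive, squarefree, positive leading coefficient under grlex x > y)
x^2 - 2*x*y + 3*x + y + 2

(a) deg p = 2. The shape is more complex than any degree-1 curve.
(b) From the axis intercepts and sections: among the integer gridlines, it crosses the x-axis at x ∈ {-2, -1}; it meets the y-axis at y = -2 (among the integer gridlines).
(c) These observations pin down the coefficients.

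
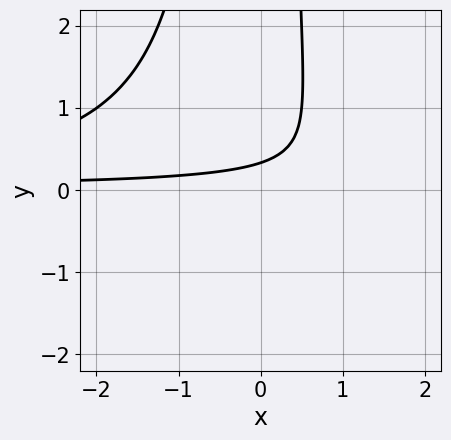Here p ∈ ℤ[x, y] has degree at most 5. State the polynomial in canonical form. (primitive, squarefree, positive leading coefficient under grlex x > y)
2*x^2*y^2 + 3*x*y - 3*y + 1

First, deg p = 4. The shape is more complex than any degree-3 curve.
Next, observable constraints: the curve avoids every integer x-axis point in the box.
Finally, solving for integer coefficients yields p as stated.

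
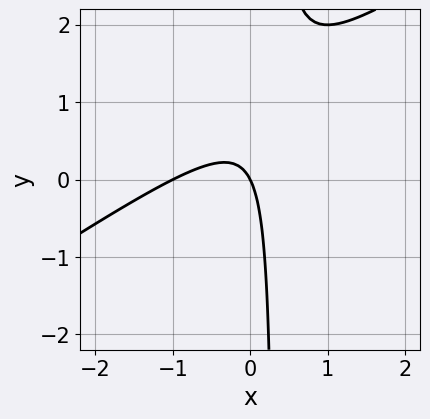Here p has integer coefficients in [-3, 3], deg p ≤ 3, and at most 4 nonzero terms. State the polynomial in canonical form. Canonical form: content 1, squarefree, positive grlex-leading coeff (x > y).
2*x^2 - 3*x*y + 2*x + y

First, degree: a generic line meets the curve in up to 2 points, so deg p = 2.
Then, reading off the gridlines: the x-axis gridline crossings are at x ∈ {-1, 0}; it crosses the y-axis at the gridline y = 0.
Finally, putting this together gives p.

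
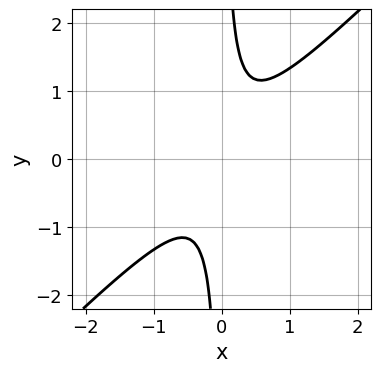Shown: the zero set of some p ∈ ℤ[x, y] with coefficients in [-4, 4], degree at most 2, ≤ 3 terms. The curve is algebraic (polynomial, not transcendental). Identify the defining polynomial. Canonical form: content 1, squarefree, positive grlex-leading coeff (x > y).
(a) deg p = 2.
(b) Observable constraints: no y-intercept at any integer in the box; no x-intercept at any integer in the box.
(c) Matching integer coefficients to the picture gives p.

3*x^2 - 3*x*y + 1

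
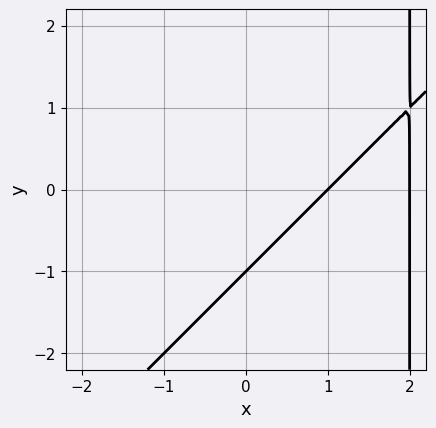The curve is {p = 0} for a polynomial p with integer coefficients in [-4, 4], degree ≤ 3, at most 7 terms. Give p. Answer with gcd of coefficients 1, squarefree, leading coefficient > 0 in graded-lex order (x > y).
1. Degree: a generic line meets the curve in up to 2 points, so deg p = 2.
2. Observable constraints: it crosses the y-axis at the gridline y = -1; among the integer gridlines, it crosses the x-axis at x ∈ {1, 2}.
3. These observations pin down the coefficients.

x^2 - x*y - 3*x + 2*y + 2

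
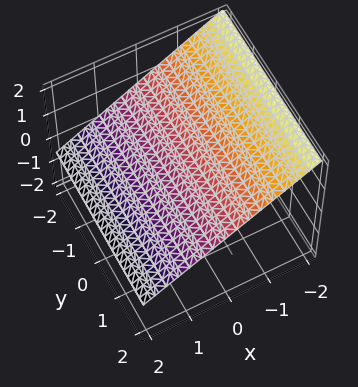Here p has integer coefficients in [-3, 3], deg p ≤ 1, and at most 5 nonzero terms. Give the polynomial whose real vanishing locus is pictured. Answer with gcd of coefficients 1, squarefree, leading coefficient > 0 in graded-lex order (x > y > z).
(a) deg p = 1.
(b) Against the integer gridlines: it meets the x-axis at x = 1 (among the integer gridlines); the surface avoids every integer y-axis point in the box.
(c) Together with the visible shape, these determine p as stated.

2*x + 3*z - 2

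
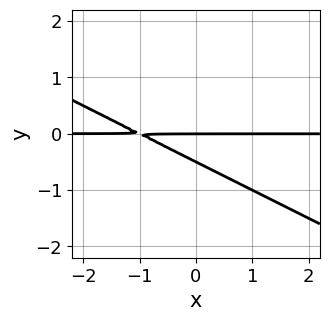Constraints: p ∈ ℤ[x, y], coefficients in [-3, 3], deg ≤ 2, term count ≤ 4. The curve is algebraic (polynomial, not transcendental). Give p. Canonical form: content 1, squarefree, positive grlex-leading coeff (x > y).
x*y + 2*y^2 + y

deg p = 2. No degree-1 curve has this shape.
From the axis intercepts and sections: every point of the x-axis in the box is on the curve; it crosses the y-axis at the gridline y = 0.
Together with the visible shape, these determine p as stated.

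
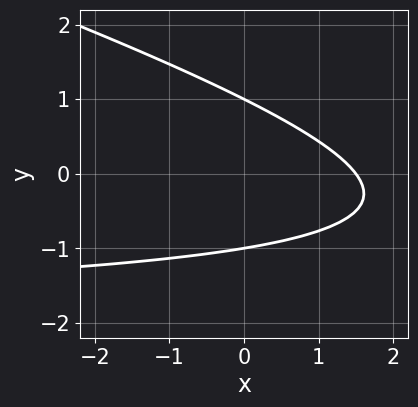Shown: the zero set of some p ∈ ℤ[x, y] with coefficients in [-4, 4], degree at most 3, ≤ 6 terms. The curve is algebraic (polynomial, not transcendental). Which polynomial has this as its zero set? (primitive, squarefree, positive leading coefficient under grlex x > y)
First, degree: a generic line meets the curve in up to 2 points, so deg p = 2.
Then, reading off the gridlines: among the integer gridlines, it crosses the y-axis at y ∈ {-1, 1}.
Finally, matching integer coefficients to the picture gives p.

x*y + 3*y^2 + 2*x - 3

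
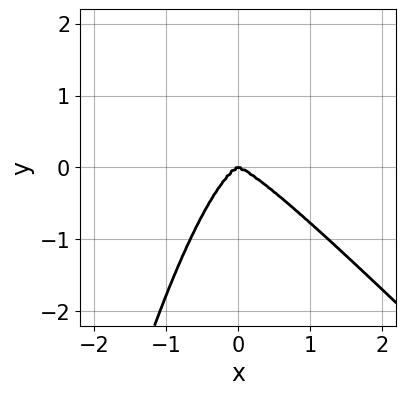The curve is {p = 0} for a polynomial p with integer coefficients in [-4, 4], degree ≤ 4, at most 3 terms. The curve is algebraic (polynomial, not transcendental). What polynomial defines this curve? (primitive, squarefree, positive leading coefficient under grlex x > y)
First, the degree is 4 — no degree-3 curve has this shape.
Next, from the visible intercepts: one x-axis crossing is at x = 0; it meets the y-axis at y = 0 (among the integer gridlines).
Finally, the integer polynomial consistent with all of this is the stated p.

2*x^4 + 2*x^3*y + y^3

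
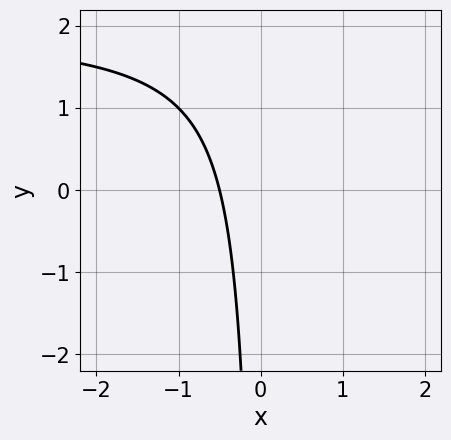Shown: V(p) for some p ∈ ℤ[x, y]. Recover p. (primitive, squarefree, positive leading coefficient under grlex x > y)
x*y - 2*x - 1

1. The degree is 2 — no degree-1 curve has this shape.
2. Checking where it meets the axes: no y-intercept at any integer in the box.
3. The integer polynomial consistent with all of this is the stated p.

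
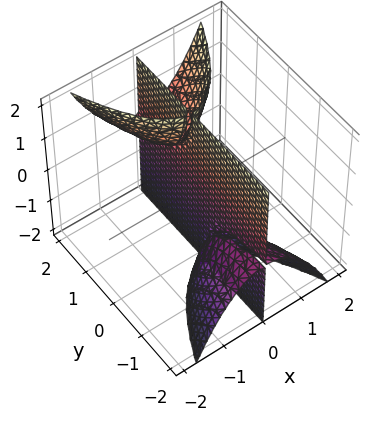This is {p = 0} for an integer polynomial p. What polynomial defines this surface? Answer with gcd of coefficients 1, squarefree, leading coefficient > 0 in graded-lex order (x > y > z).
First, I count 3 distinct pieces.
Then, degree: no degree-2 surface has this shape, so deg p = 3.
Then, against the integer gridlines: every point of the y-axis in the box is on the surface; it meets the x-axis at x = 0 (among the integer gridlines); the visible z-axis segment lies entirely on the surface.
Finally, matching integer coefficients to the picture gives p.

3*x^3 - 2*x*y*z + x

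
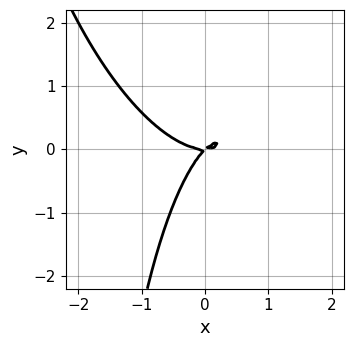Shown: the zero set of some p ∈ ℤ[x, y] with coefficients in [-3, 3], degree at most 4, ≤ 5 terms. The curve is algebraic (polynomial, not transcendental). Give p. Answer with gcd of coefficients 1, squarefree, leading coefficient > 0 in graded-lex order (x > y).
(a) deg p = 3. The shape is more complex than any degree-2 curve.
(b) Checking where it meets the axes: one x-axis crossing is at x = 0; one y-axis crossing is at y = 0.
(c) Matching integer coefficients to the picture gives p.

3*x^3 + x^2*y + x*y^2 - 3*x*y + 3*y^2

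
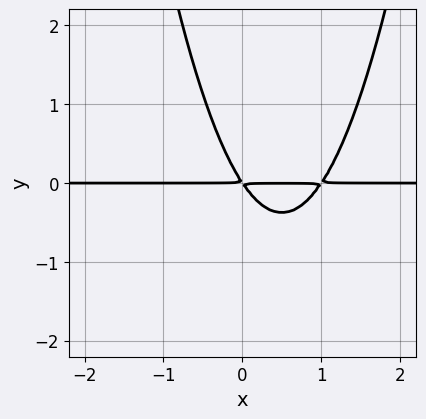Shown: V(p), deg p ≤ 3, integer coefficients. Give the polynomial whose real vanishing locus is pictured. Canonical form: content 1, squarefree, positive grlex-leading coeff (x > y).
3*x^2*y - 3*x*y - 2*y^2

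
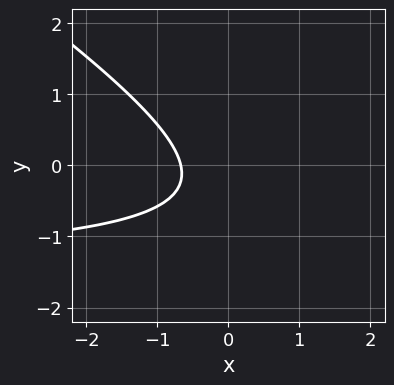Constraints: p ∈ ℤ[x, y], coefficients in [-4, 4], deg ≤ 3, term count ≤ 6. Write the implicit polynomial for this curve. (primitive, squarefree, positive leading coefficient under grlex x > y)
2*x*y + 3*y^2 + 3*x + 2*y + 2

The degree is 2 — no degree-1 curve has this shape.
From the visible intercepts: it misses every integer gridline on the y-axis.
These observations pin down the coefficients.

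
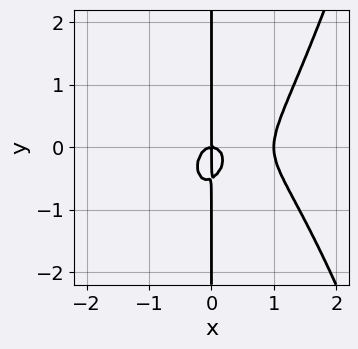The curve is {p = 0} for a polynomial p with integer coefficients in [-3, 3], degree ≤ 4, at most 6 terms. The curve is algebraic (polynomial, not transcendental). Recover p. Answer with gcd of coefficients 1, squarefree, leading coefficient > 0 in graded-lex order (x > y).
3*x^4 - 3*x^3 + x^2*y - 2*x*y^2 - x*y

(a) deg p = 4.
(b) Reading off the gridlines: the x-axis gridline crossings are at x ∈ {0, 1}; the visible y-axis segment lies entirely on the curve.
(c) Matching integer coefficients to the picture gives p.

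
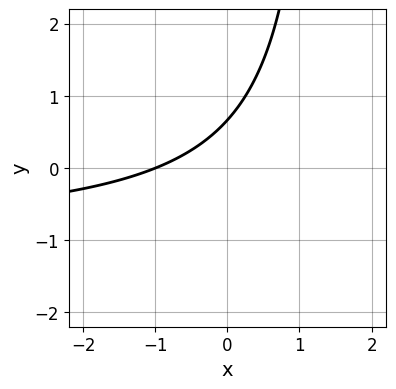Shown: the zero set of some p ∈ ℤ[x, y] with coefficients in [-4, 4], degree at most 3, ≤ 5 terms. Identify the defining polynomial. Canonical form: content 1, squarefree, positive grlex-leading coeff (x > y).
2*x*y + 2*x - 3*y + 2

(a) deg p = 2. The shape is more complex than any degree-1 curve.
(b) Checking where it meets the axes: it crosses the x-axis at the gridline x = -1.
(c) Together with the visible shape, these determine p as stated.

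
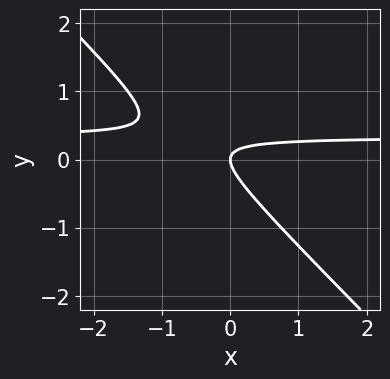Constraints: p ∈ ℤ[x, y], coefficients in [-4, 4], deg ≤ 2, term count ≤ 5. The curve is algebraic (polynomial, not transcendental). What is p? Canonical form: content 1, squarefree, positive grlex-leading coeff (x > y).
3*x*y + 3*y^2 - x

1. deg p = 2. A generic line meets the curve in up to 2 points.
2. Observable constraints: one x-axis crossing is at x = 0; one y-axis crossing is at y = 0.
3. Fitting integer coefficients to these (and the overall shape) gives p.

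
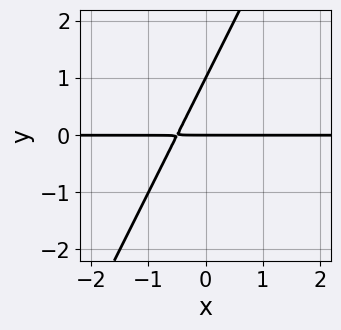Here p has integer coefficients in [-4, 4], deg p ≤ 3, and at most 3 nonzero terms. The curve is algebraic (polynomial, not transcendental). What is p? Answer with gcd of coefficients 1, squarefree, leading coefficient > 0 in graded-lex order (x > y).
2*x*y - y^2 + y

deg p = 2. No degree-1 curve has this shape.
Checking where it meets the axes: the visible x-axis segment lies entirely on the curve; among the integer gridlines, it crosses the y-axis at y ∈ {0, 1}.
Together with the visible shape, these determine p as stated.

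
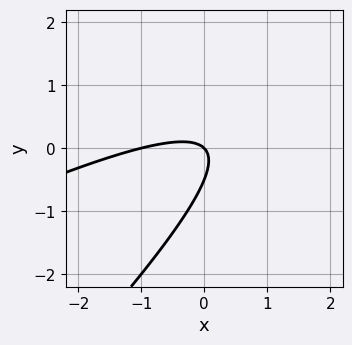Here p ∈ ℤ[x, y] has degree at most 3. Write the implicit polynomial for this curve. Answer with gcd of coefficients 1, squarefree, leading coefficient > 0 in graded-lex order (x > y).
x^2 - 3*x*y + 2*y^2 + x + y

The degree is 2 — the shape is more complex than any degree-1 curve.
Observable constraints: the x-axis gridline crossings are at x ∈ {-1, 0}; it meets the y-axis at y = 0 (among the integer gridlines).
Fitting integer coefficients to these (and the overall shape) gives p.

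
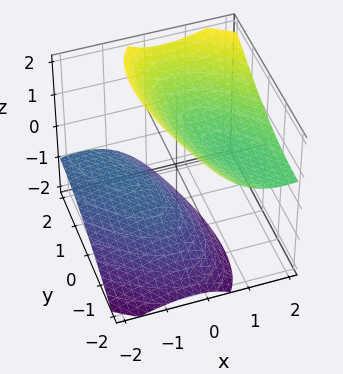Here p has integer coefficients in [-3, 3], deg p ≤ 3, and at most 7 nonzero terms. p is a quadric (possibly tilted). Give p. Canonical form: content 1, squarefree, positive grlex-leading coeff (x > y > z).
There are 2 components.
The degree is 2 — a generic line meets the surface in up to 2 points.
From the visible intercepts: no y-intercept at any integer in the box; it misses every integer gridline on the x-axis.
The integer polynomial consistent with all of this is the stated p.

2*x^2 + 2*x*y - 3*x*z + y^2 - 2*z^2 + 3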